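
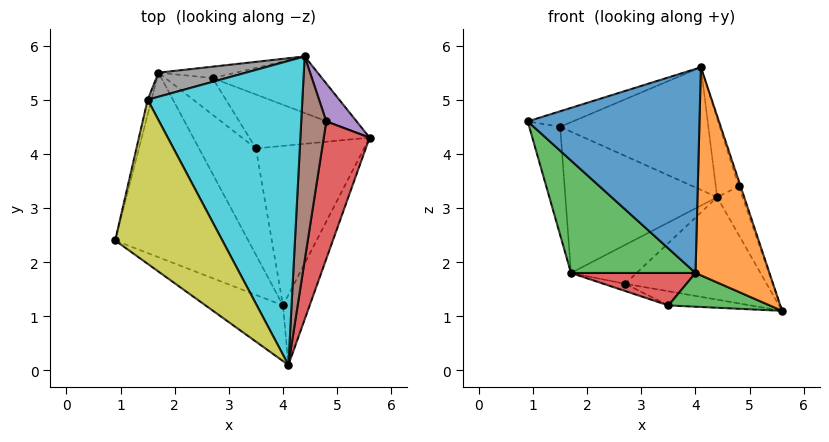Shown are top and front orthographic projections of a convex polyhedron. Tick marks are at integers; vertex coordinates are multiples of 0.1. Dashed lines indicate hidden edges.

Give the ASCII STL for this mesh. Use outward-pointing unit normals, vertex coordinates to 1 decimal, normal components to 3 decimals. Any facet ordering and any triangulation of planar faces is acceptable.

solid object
 facet normal -0.521 -0.823 -0.225
  outer loop
   vertex 4.0 1.2 1.8
   vertex 4.1 0.1 5.6
   vertex 0.9 2.4 4.6
  endloop
 endfacet
 facet normal 0.862 -0.481 -0.162
  outer loop
   vertex 4.0 1.2 1.8
   vertex 5.6 4.3 1.1
   vertex 4.1 0.1 5.6
  endloop
 endfacet
 facet normal -0.697 -0.373 -0.612
  outer loop
   vertex 4.0 1.2 1.8
   vertex 0.9 2.4 4.6
   vertex 1.7 5.5 1.8
  endloop
 endfacet
 facet normal 0.945 0.013 0.327
  outer loop
   vertex 4.8 4.6 3.4
   vertex 4.1 0.1 5.6
   vertex 5.6 4.3 1.1
  endloop
 endfacet
 facet normal 0.900 0.345 0.268
  outer loop
   vertex 4.8 4.6 3.4
   vertex 5.6 4.3 1.1
   vertex 4.4 5.8 3.2
  endloop
 endfacet
 facet normal 0.524 0.307 0.795
  outer loop
   vertex 4.8 4.6 3.4
   vertex 4.4 5.8 3.2
   vertex 4.1 0.1 5.6
  endloop
 endfacet
 facet normal -0.974 0.224 -0.031
  outer loop
   vertex 1.5 5.0 4.5
   vertex 1.7 5.5 1.8
   vertex 0.9 2.4 4.6
  endloop
 endfacet
 facet normal -0.193 0.967 0.165
  outer loop
   vertex 1.5 5.0 4.5
   vertex 4.4 5.8 3.2
   vertex 1.7 5.5 1.8
  endloop
 endfacet
 facet normal -0.236 0.092 0.967
  outer loop
   vertex 1.5 5.0 4.5
   vertex 0.9 2.4 4.6
   vertex 4.1 0.1 5.6
  endloop
 endfacet
 facet normal 0.298 0.357 0.885
  outer loop
   vertex 1.5 5.0 4.5
   vertex 4.1 0.1 5.6
   vertex 4.4 5.8 3.2
  endloop
 endfacet
 facet normal 0.241 0.850 -0.469
  outer loop
   vertex 2.7 5.4 1.6
   vertex 4.4 5.8 3.2
   vertex 5.6 4.3 1.1
  endloop
 endfacet
 facet normal 0.040 0.959 -0.282
  outer loop
   vertex 2.7 5.4 1.6
   vertex 1.7 5.5 1.8
   vertex 4.4 5.8 3.2
  endloop
 endfacet
 facet normal -0.027 -0.207 -0.978
  outer loop
   vertex 3.5 4.1 1.2
   vertex 5.6 4.3 1.1
   vertex 4.0 1.2 1.8
  endloop
 endfacet
 facet normal -0.479 -0.256 -0.839
  outer loop
   vertex 3.5 4.1 1.2
   vertex 4.0 1.2 1.8
   vertex 1.7 5.5 1.8
  endloop
 endfacet
 facet normal -0.070 0.254 -0.965
  outer loop
   vertex 3.5 4.1 1.2
   vertex 2.7 5.4 1.6
   vertex 5.6 4.3 1.1
  endloop
 endfacet
 facet normal -0.174 0.190 -0.966
  outer loop
   vertex 3.5 4.1 1.2
   vertex 1.7 5.5 1.8
   vertex 2.7 5.4 1.6
  endloop
 endfacet
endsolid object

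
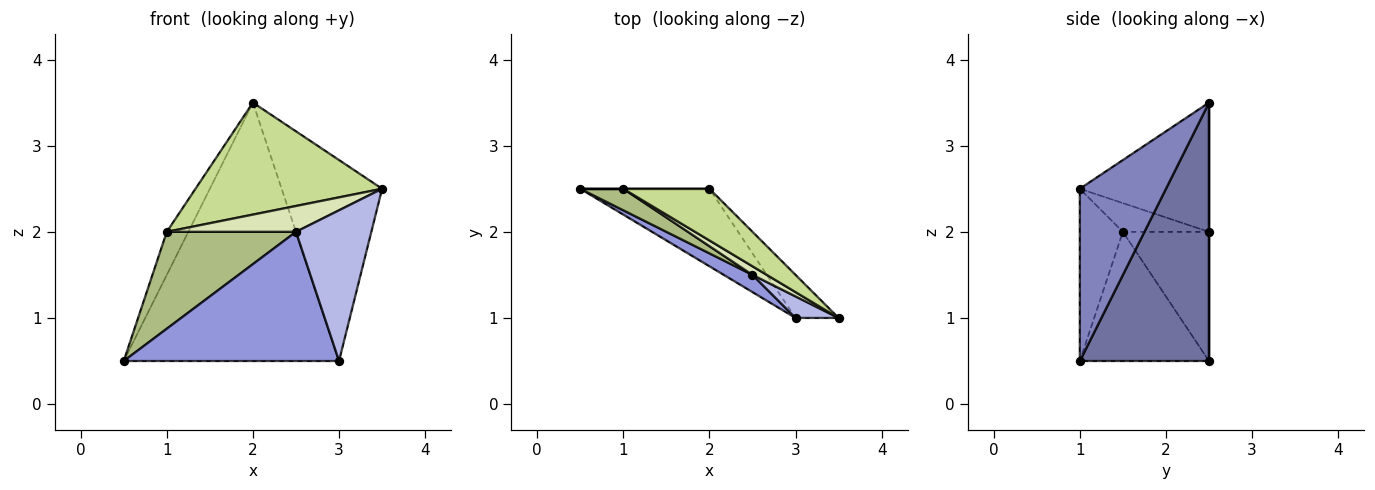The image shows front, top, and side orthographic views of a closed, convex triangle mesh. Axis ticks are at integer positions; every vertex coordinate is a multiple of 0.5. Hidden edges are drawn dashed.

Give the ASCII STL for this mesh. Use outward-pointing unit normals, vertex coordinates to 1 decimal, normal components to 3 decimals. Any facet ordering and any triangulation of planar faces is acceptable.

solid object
 facet normal 0.498 0.830 -0.249
  outer loop
   vertex 3.0 1.0 0.5
   vertex 0.5 2.5 0.5
   vertex 2.0 2.5 3.5
  endloop
 endfacet
 facet normal 0.642 0.749 -0.161
  outer loop
   vertex 3.0 1.0 0.5
   vertex 2.0 2.5 3.5
   vertex 3.5 1.0 2.5
  endloop
 endfacet
 facet normal -0.511 -0.852 0.114
  outer loop
   vertex 3.0 1.0 0.5
   vertex 2.5 1.5 2.0
   vertex 0.5 2.5 0.5
  endloop
 endfacet
 facet normal -0.492 -0.862 0.123
  outer loop
   vertex 3.0 1.0 0.5
   vertex 3.5 1.0 2.5
   vertex 2.5 1.5 2.0
  endloop
 endfacet
 facet normal 0.000 1.000 0.000
  outer loop
   vertex 1.0 2.5 2.0
   vertex 2.0 2.5 3.5
   vertex 0.5 2.5 0.5
  endloop
 endfacet
 facet normal -0.545 -0.818 0.182
  outer loop
   vertex 1.0 2.5 2.0
   vertex 0.5 2.5 0.5
   vertex 2.5 1.5 2.0
  endloop
 endfacet
 facet normal -0.532 -0.769 0.355
  outer loop
   vertex 1.0 2.5 2.0
   vertex 3.5 1.0 2.5
   vertex 2.0 2.5 3.5
  endloop
 endfacet
 facet normal -0.535 -0.802 0.267
  outer loop
   vertex 1.0 2.5 2.0
   vertex 2.5 1.5 2.0
   vertex 3.5 1.0 2.5
  endloop
 endfacet
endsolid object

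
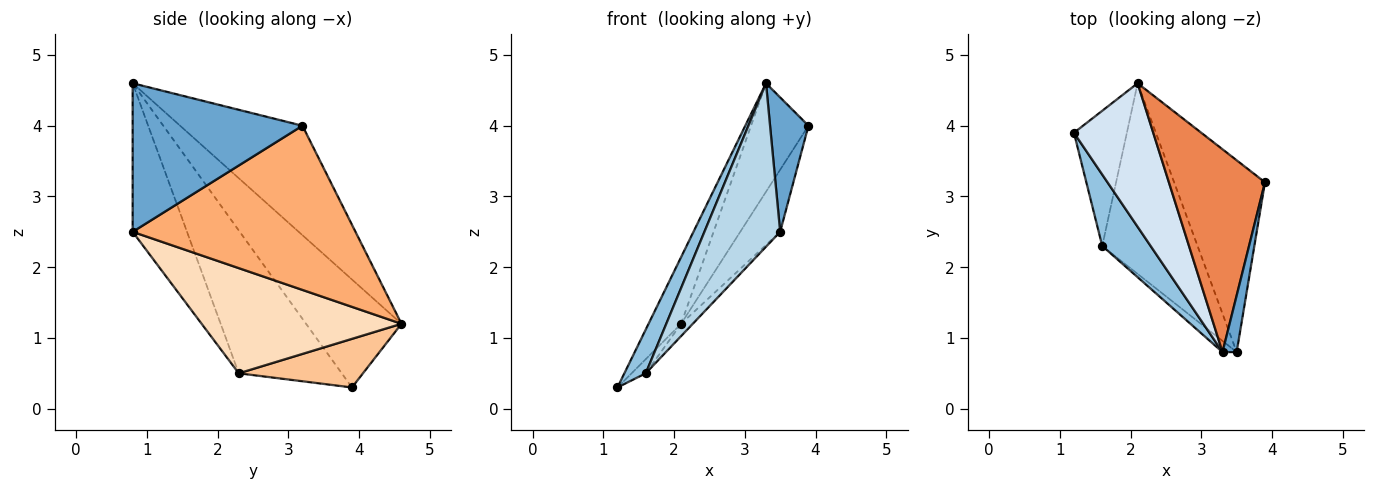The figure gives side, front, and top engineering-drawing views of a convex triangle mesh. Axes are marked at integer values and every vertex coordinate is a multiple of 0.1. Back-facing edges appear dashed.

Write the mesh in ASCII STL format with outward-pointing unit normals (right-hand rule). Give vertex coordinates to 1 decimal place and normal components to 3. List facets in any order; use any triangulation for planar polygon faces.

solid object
 facet normal 0.971 -0.220 0.092
  outer loop
   vertex 3.5 0.8 2.5
   vertex 3.9 3.2 4.0
   vertex 3.3 0.8 4.6
  endloop
 endfacet
 facet normal -0.929 -0.193 0.315
  outer loop
   vertex 1.6 2.3 0.5
   vertex 3.3 0.8 4.6
   vertex 1.2 3.9 0.3
  endloop
 endfacet
 facet normal -0.582 -0.811 -0.055
  outer loop
   vertex 1.6 2.3 0.5
   vertex 3.5 0.8 2.5
   vertex 3.3 0.8 4.6
  endloop
 endfacet
 facet normal -0.777 0.265 0.571
  outer loop
   vertex 2.1 4.6 1.2
   vertex 1.2 3.9 0.3
   vertex 3.3 0.8 4.6
  endloop
 endfacet
 facet normal -0.709 0.333 0.622
  outer loop
   vertex 2.1 4.6 1.2
   vertex 3.3 0.8 4.6
   vertex 3.9 3.2 4.0
  endloop
 endfacet
 facet normal 0.864 0.155 -0.478
  outer loop
   vertex 2.1 4.6 1.2
   vertex 3.9 3.2 4.0
   vertex 3.5 0.8 2.5
  endloop
 endfacet
 facet normal 0.674 0.077 -0.734
  outer loop
   vertex 2.1 4.6 1.2
   vertex 1.6 2.3 0.5
   vertex 1.2 3.9 0.3
  endloop
 endfacet
 facet normal 0.740 0.043 -0.671
  outer loop
   vertex 2.1 4.6 1.2
   vertex 3.5 0.8 2.5
   vertex 1.6 2.3 0.5
  endloop
 endfacet
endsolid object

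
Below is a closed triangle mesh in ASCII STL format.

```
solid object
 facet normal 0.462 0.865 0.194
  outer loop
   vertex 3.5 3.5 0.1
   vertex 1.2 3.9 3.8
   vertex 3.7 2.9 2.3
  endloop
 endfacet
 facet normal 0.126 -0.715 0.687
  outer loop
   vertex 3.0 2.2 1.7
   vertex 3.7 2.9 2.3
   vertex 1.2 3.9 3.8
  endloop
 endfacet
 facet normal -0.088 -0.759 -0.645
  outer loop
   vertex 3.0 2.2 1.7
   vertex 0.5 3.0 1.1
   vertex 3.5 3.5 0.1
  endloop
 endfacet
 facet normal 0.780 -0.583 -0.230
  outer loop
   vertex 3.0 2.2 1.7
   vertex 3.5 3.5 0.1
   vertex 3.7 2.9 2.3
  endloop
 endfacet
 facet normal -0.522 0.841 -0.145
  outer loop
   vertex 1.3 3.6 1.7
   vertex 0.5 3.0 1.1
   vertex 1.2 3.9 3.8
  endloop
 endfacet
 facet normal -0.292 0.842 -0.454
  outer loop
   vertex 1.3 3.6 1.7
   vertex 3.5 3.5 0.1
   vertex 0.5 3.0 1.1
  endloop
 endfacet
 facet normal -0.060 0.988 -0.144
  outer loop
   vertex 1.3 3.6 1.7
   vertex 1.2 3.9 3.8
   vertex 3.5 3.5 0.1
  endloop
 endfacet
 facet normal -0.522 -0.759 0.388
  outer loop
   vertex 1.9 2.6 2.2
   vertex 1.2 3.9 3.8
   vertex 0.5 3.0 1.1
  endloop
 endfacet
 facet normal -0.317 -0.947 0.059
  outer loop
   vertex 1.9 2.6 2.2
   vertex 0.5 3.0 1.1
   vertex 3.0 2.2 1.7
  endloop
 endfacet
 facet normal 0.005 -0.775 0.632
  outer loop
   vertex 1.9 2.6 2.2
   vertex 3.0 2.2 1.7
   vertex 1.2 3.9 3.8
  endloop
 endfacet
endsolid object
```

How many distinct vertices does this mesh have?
7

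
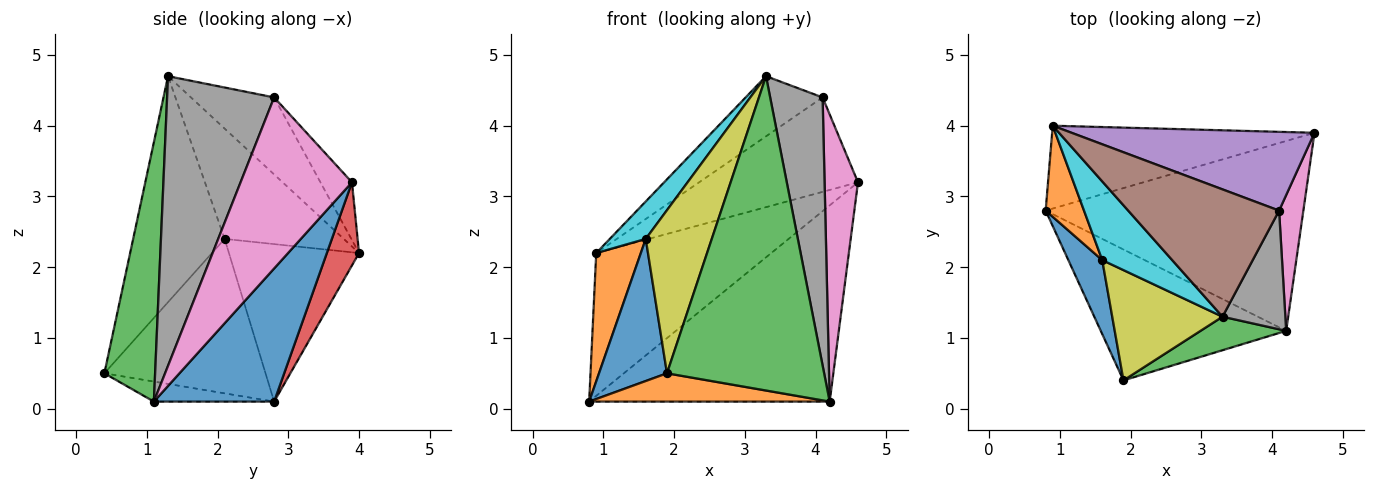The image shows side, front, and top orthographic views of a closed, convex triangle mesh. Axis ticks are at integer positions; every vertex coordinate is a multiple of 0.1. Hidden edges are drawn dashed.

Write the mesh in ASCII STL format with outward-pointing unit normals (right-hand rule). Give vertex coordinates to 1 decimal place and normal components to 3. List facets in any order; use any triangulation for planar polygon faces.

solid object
 facet normal 0.338 0.676 -0.654
  outer loop
   vertex 4.2 1.1 0.1
   vertex 0.8 2.8 0.1
   vertex 4.6 3.9 3.2
  endloop
 endfacet
 facet normal -0.105 -0.210 -0.972
  outer loop
   vertex 4.2 1.1 0.1
   vertex 1.9 0.4 0.5
   vertex 0.8 2.8 0.1
  endloop
 endfacet
 facet normal 0.306 -0.947 0.101
  outer loop
   vertex 4.2 1.1 0.1
   vertex 3.3 1.3 4.7
   vertex 1.9 0.4 0.5
  endloop
 endfacet
 facet normal 0.157 0.854 -0.496
  outer loop
   vertex 0.9 4.0 2.2
   vertex 4.6 3.9 3.2
   vertex 0.8 2.8 0.1
  endloop
 endfacet
 facet normal -0.151 0.759 0.633
  outer loop
   vertex 4.1 2.8 4.4
   vertex 4.6 3.9 3.2
   vertex 0.9 4.0 2.2
  endloop
 endfacet
 facet normal -0.419 0.388 0.821
  outer loop
   vertex 4.1 2.8 4.4
   vertex 0.9 4.0 2.2
   vertex 3.3 1.3 4.7
  endloop
 endfacet
 facet normal 0.949 -0.285 0.135
  outer loop
   vertex 4.1 2.8 4.4
   vertex 4.2 1.1 0.1
   vertex 4.6 3.9 3.2
  endloop
 endfacet
 facet normal 0.881 -0.432 0.191
  outer loop
   vertex 4.1 2.8 4.4
   vertex 3.3 1.3 4.7
   vertex 4.2 1.1 0.1
  endloop
 endfacet
 facet normal -0.754 -0.544 0.368
  outer loop
   vertex 1.6 2.1 2.4
   vertex 1.9 0.4 0.5
   vertex 3.3 1.3 4.7
  endloop
 endfacet
 facet normal -0.818 -0.247 0.519
  outer loop
   vertex 1.6 2.1 2.4
   vertex 3.3 1.3 4.7
   vertex 0.9 4.0 2.2
  endloop
 endfacet
 facet normal -0.903 -0.381 0.198
  outer loop
   vertex 1.6 2.1 2.4
   vertex 0.8 2.8 0.1
   vertex 1.9 0.4 0.5
  endloop
 endfacet
 facet normal -0.922 -0.316 0.224
  outer loop
   vertex 1.6 2.1 2.4
   vertex 0.9 4.0 2.2
   vertex 0.8 2.8 0.1
  endloop
 endfacet
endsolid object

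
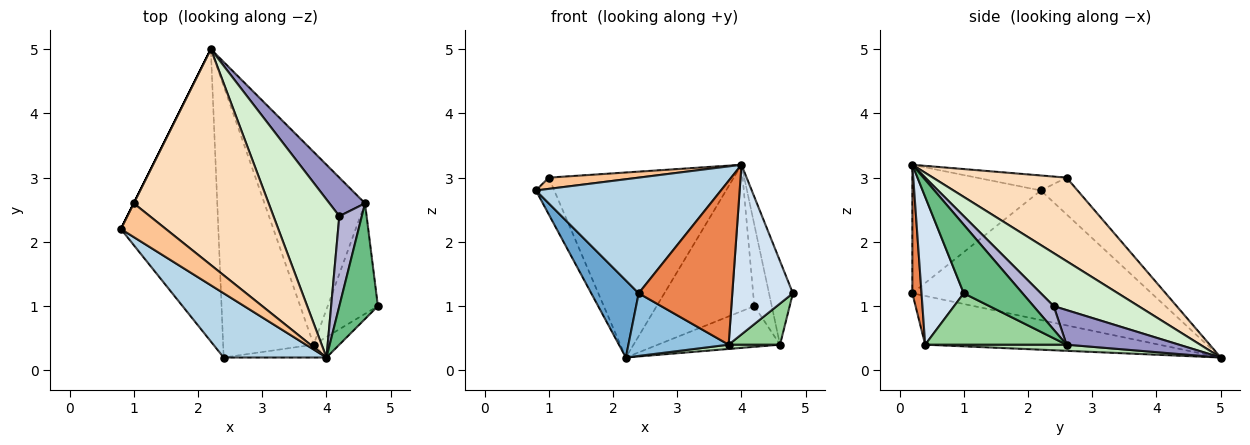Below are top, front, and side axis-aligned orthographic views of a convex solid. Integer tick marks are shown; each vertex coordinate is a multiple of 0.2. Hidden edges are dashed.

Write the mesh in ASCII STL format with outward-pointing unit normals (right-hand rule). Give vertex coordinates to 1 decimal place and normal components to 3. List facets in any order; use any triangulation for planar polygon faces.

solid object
 facet normal -0.789 -0.157 -0.594
  outer loop
   vertex 2.4 0.2 1.2
   vertex 0.8 2.2 2.8
   vertex 2.2 5.0 0.2
  endloop
 endfacet
 facet normal -0.465 -0.199 -0.863
  outer loop
   vertex 3.8 0.4 0.4
   vertex 2.4 0.2 1.2
   vertex 2.2 5.0 0.2
  endloop
 endfacet
 facet normal -0.519 -0.747 0.415
  outer loop
   vertex 4.0 0.2 3.2
   vertex 0.8 2.2 2.8
   vertex 2.4 0.2 1.2
  endloop
 endfacet
 facet normal 0.569 -0.816 -0.099
  outer loop
   vertex 4.0 0.2 3.2
   vertex 3.8 0.4 0.4
   vertex 4.8 1.0 1.2
  endloop
 endfacet
 facet normal 0.097 -0.992 -0.078
  outer loop
   vertex 4.0 0.2 3.2
   vertex 2.4 0.2 1.2
   vertex 3.8 0.4 0.4
  endloop
 endfacet
 facet normal -0.894 0.447 0.000
  outer loop
   vertex 1.0 2.6 3.0
   vertex 2.2 5.0 0.2
   vertex 0.8 2.2 2.8
  endloop
 endfacet
 facet normal -0.302 -0.302 0.905
  outer loop
   vertex 1.0 2.6 3.0
   vertex 0.8 2.2 2.8
   vertex 4.0 0.2 3.2
  endloop
 endfacet
 facet normal 0.425 0.589 0.687
  outer loop
   vertex 1.0 2.6 3.0
   vertex 4.0 0.2 3.2
   vertex 2.2 5.0 0.2
  endloop
 endfacet
 facet normal 0.822 0.334 0.462
  outer loop
   vertex 4.6 2.6 0.4
   vertex 4.0 0.2 3.2
   vertex 4.8 1.0 1.2
  endloop
 endfacet
 facet normal 0.692 -0.252 -0.676
  outer loop
   vertex 4.6 2.6 0.4
   vertex 4.8 1.0 1.2
   vertex 3.8 0.4 0.4
  endloop
 endfacet
 facet normal 0.061 -0.022 -0.998
  outer loop
   vertex 4.6 2.6 0.4
   vertex 3.8 0.4 0.4
   vertex 2.2 5.0 0.2
  endloop
 endfacet
 facet normal 0.508 0.585 0.632
  outer loop
   vertex 4.2 2.4 1.0
   vertex 2.2 5.0 0.2
   vertex 4.0 0.2 3.2
  endloop
 endfacet
 facet normal 0.556 0.603 0.572
  outer loop
   vertex 4.2 2.4 1.0
   vertex 4.6 2.6 0.4
   vertex 2.2 5.0 0.2
  endloop
 endfacet
 facet normal 0.613 0.530 0.586
  outer loop
   vertex 4.2 2.4 1.0
   vertex 4.0 0.2 3.2
   vertex 4.6 2.6 0.4
  endloop
 endfacet
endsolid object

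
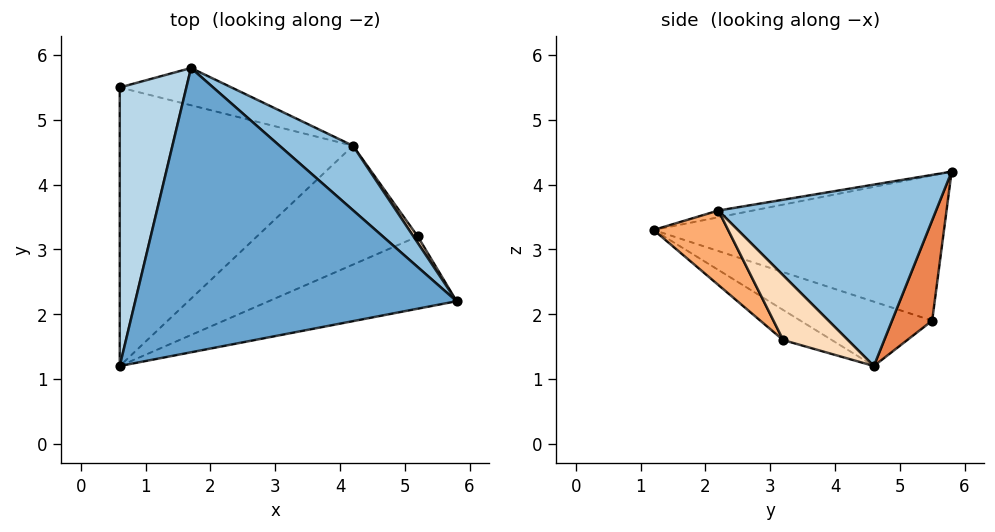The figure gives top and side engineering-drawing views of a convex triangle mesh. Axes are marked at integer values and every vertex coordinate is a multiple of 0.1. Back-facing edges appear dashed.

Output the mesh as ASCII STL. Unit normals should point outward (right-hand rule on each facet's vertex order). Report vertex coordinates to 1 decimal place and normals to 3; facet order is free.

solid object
 facet normal -0.021 -0.187 0.982
  outer loop
   vertex 1.7 5.8 4.2
   vertex 0.6 1.2 3.3
   vertex 5.8 2.2 3.6
  endloop
 endfacet
 facet normal 0.658 0.705 0.266
  outer loop
   vertex 4.2 4.6 1.2
   vertex 1.7 5.8 4.2
   vertex 5.8 2.2 3.6
  endloop
 endfacet
 facet normal -0.901 0.135 0.413
  outer loop
   vertex 0.6 5.5 1.9
   vertex 0.6 1.2 3.3
   vertex 1.7 5.8 4.2
  endloop
 endfacet
 facet normal -0.254 -0.299 -0.920
  outer loop
   vertex 0.6 5.5 1.9
   vertex 4.2 4.6 1.2
   vertex 0.6 1.2 3.3
  endloop
 endfacet
 facet normal 0.196 0.956 -0.219
  outer loop
   vertex 0.6 5.5 1.9
   vertex 1.7 5.8 4.2
   vertex 4.2 4.6 1.2
  endloop
 endfacet
 facet normal 0.192 -0.854 -0.484
  outer loop
   vertex 5.2 3.2 1.6
   vertex 5.8 2.2 3.6
   vertex 0.6 1.2 3.3
  endloop
 endfacet
 facet normal -0.170 -0.381 -0.909
  outer loop
   vertex 5.2 3.2 1.6
   vertex 0.6 1.2 3.3
   vertex 4.2 4.6 1.2
  endloop
 endfacet
 facet normal 0.805 0.591 0.054
  outer loop
   vertex 5.2 3.2 1.6
   vertex 4.2 4.6 1.2
   vertex 5.8 2.2 3.6
  endloop
 endfacet
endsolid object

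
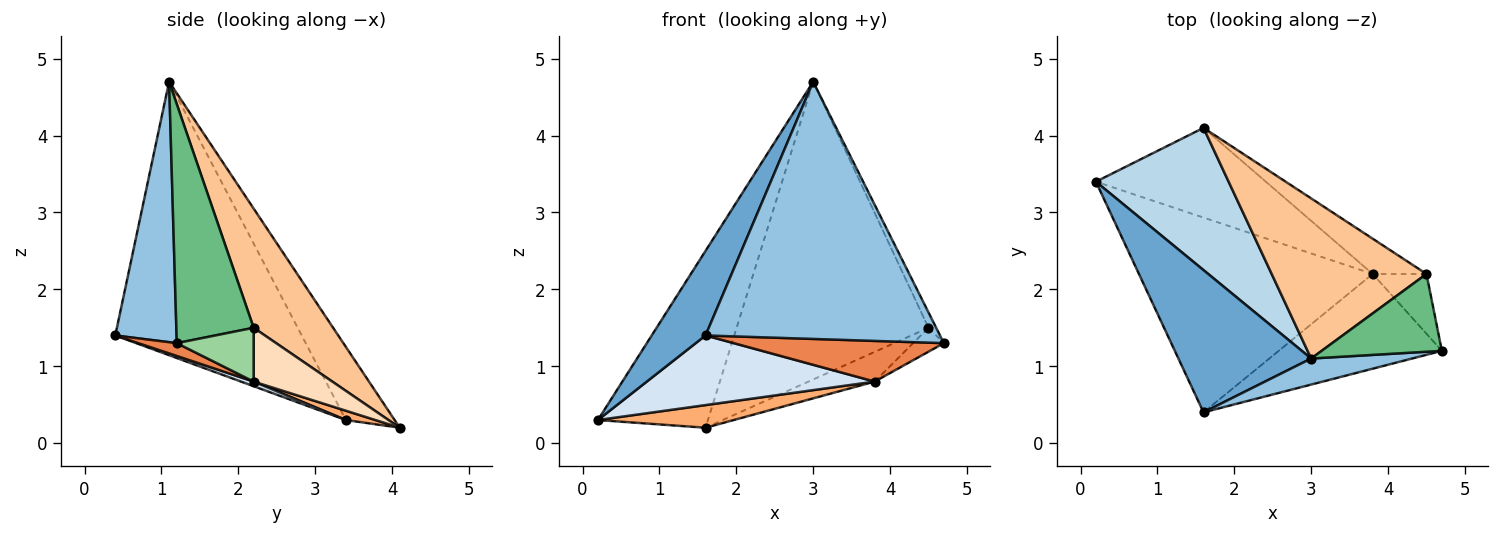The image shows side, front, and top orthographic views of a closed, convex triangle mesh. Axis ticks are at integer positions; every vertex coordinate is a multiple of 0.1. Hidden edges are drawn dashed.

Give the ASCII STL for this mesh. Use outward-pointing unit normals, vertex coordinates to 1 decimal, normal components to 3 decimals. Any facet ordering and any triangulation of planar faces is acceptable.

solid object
 facet normal -0.871 -0.251 0.423
  outer loop
   vertex 3.0 1.1 4.7
   vertex 0.2 3.4 0.3
   vertex 1.6 0.4 1.4
  endloop
 endfacet
 facet normal 0.252 -0.963 0.097
  outer loop
   vertex 3.0 1.1 4.7
   vertex 1.6 0.4 1.4
   vertex 4.7 1.2 1.3
  endloop
 endfacet
 facet normal -0.326 0.737 0.593
  outer loop
   vertex 1.6 4.1 0.2
   vertex 0.2 3.4 0.3
   vertex 3.0 1.1 4.7
  endloop
 endfacet
 facet normal 0.019 -0.337 -0.941
  outer loop
   vertex 3.8 2.2 0.8
   vertex 1.6 0.4 1.4
   vertex 0.2 3.4 0.3
  endloop
 endfacet
 facet normal 0.072 -0.393 -0.917
  outer loop
   vertex 3.8 2.2 0.8
   vertex 4.7 1.2 1.3
   vertex 1.6 0.4 1.4
  endloop
 endfacet
 facet normal 0.053 -0.244 -0.968
  outer loop
   vertex 3.8 2.2 0.8
   vertex 0.2 3.4 0.3
   vertex 1.6 4.1 0.2
  endloop
 endfacet
 facet normal 0.343 0.827 0.445
  outer loop
   vertex 4.5 2.2 1.5
   vertex 1.6 4.1 0.2
   vertex 3.0 1.1 4.7
  endloop
 endfacet
 facet normal 0.608 0.512 -0.608
  outer loop
   vertex 4.5 2.2 1.5
   vertex 3.8 2.2 0.8
   vertex 1.6 4.1 0.2
  endloop
 endfacet
 facet normal 0.890 0.088 0.448
  outer loop
   vertex 4.5 2.2 1.5
   vertex 3.0 1.1 4.7
   vertex 4.7 1.2 1.3
  endloop
 endfacet
 facet normal 0.680 0.272 -0.680
  outer loop
   vertex 4.5 2.2 1.5
   vertex 4.7 1.2 1.3
   vertex 3.8 2.2 0.8
  endloop
 endfacet
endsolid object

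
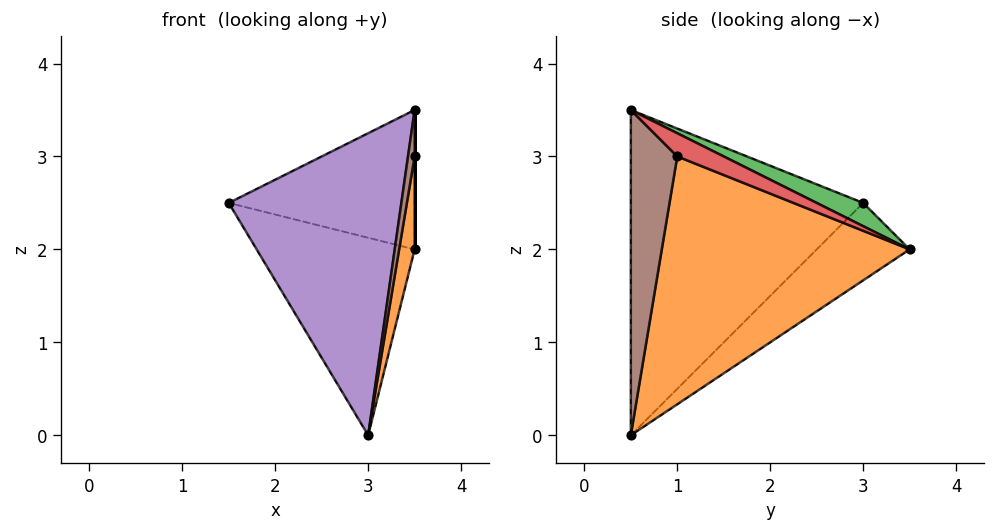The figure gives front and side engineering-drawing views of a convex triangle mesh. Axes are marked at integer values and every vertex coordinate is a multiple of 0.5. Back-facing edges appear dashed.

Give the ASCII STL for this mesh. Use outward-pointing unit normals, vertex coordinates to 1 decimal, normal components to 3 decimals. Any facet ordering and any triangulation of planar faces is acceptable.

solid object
 facet normal -0.330 0.561 -0.759
  outer loop
   vertex 3.0 0.5 0.0
   vertex 1.5 3.0 2.5
   vertex 3.5 3.5 2.0
  endloop
 endfacet
 facet normal 0.986 -0.062 -0.154
  outer loop
   vertex 3.0 0.5 0.0
   vertex 3.5 3.5 2.0
   vertex 3.5 1.0 3.0
  endloop
 endfacet
 facet normal 0.111 0.444 0.889
  outer loop
   vertex 3.5 0.5 3.5
   vertex 3.5 3.5 2.0
   vertex 1.5 3.0 2.5
  endloop
 endfacet
 facet normal 1.000 0.000 0.000
  outer loop
   vertex 3.5 0.5 3.5
   vertex 3.5 1.0 3.0
   vertex 3.5 3.5 2.0
  endloop
 endfacet
 facet normal -0.798 -0.592 0.114
  outer loop
   vertex 3.5 0.5 3.5
   vertex 1.5 3.0 2.5
   vertex 3.0 0.5 0.0
  endloop
 endfacet
 facet normal 0.980 -0.140 -0.140
  outer loop
   vertex 3.5 0.5 3.5
   vertex 3.0 0.5 0.0
   vertex 3.5 1.0 3.0
  endloop
 endfacet
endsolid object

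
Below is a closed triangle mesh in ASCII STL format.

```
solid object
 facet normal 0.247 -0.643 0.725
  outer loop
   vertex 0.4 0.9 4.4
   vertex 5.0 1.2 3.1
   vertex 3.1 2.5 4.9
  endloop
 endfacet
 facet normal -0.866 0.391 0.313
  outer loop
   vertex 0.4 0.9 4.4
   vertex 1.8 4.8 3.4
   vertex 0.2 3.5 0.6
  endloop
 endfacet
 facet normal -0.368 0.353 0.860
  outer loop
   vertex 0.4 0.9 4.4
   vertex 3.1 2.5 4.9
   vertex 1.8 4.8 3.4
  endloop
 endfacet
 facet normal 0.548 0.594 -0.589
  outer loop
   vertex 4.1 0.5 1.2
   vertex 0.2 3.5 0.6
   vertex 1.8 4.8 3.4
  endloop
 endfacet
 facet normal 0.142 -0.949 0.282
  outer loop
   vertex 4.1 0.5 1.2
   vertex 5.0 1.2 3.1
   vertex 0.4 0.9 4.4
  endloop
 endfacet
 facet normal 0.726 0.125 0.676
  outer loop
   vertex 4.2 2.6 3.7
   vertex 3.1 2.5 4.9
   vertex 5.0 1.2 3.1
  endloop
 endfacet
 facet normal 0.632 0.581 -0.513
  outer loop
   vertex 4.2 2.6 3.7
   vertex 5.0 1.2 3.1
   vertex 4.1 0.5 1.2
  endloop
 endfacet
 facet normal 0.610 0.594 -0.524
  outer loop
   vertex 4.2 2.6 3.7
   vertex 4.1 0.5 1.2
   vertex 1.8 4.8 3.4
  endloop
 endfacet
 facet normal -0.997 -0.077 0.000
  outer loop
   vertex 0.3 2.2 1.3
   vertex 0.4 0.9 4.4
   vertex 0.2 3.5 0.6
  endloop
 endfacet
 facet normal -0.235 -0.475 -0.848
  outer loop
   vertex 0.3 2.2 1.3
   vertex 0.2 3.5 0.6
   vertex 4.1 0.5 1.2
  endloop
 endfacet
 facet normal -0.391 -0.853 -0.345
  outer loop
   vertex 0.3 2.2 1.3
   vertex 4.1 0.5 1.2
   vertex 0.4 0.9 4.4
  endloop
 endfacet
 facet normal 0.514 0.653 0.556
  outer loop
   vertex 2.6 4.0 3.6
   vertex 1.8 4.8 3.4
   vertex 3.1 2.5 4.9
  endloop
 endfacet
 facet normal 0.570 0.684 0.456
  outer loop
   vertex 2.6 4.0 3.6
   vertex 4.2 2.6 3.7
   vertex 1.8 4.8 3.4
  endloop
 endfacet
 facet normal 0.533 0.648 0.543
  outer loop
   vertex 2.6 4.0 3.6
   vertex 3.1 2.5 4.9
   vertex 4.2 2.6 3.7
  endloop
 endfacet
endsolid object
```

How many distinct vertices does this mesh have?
9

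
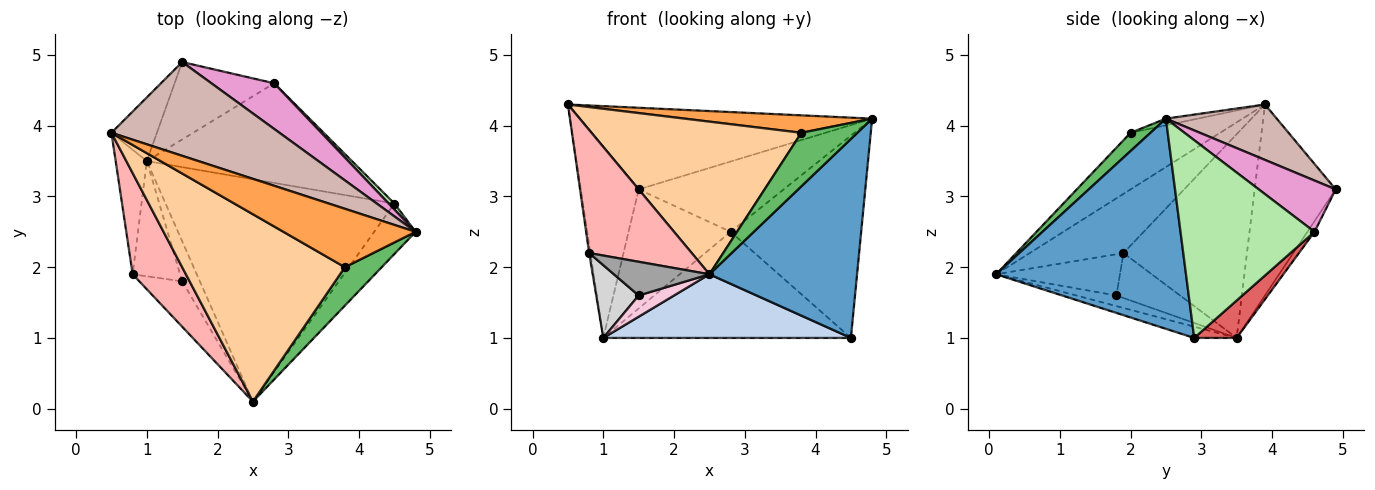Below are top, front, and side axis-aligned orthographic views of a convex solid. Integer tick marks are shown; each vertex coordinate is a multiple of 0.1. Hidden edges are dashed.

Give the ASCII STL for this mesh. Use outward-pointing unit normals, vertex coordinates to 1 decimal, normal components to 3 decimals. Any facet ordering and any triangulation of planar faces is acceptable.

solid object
 facet normal 0.780 -0.607 -0.154
  outer loop
   vertex 4.5 2.9 1.0
   vertex 4.8 2.5 4.1
   vertex 2.5 0.1 1.9
  endloop
 endfacet
 facet normal -0.047 -0.275 -0.960
  outer loop
   vertex 1.0 3.5 1.0
   vertex 4.5 2.9 1.0
   vertex 2.5 0.1 1.9
  endloop
 endfacet
 facet normal -0.049 -0.286 0.957
  outer loop
   vertex 3.8 2.0 3.9
   vertex 4.8 2.5 4.1
   vertex 0.5 3.9 4.3
  endloop
 endfacet
 facet normal -0.260 -0.610 0.749
  outer loop
   vertex 3.8 2.0 3.9
   vertex 0.5 3.9 4.3
   vertex 2.5 0.1 1.9
  endloop
 endfacet
 facet normal 0.278 -0.780 0.560
  outer loop
   vertex 3.8 2.0 3.9
   vertex 2.5 0.1 1.9
   vertex 4.8 2.5 4.1
  endloop
 endfacet
 facet normal 0.716 0.698 0.021
  outer loop
   vertex 2.8 4.6 2.5
   vertex 4.8 2.5 4.1
   vertex 4.5 2.9 1.0
  endloop
 endfacet
 facet normal 0.124 0.723 -0.679
  outer loop
   vertex 2.8 4.6 2.5
   vertex 4.5 2.9 1.0
   vertex 1.0 3.5 1.0
  endloop
 endfacet
 facet normal -0.577 -0.631 0.519
  outer loop
   vertex 0.8 1.9 2.2
   vertex 2.5 0.1 1.9
   vertex 0.5 3.9 4.3
  endloop
 endfacet
 facet normal -0.988 0.010 -0.151
  outer loop
   vertex 0.8 1.9 2.2
   vertex 0.5 3.9 4.3
   vertex 1.0 3.5 1.0
  endloop
 endfacet
 facet normal -0.799 0.571 -0.190
  outer loop
   vertex 1.5 4.9 3.1
   vertex 1.0 3.5 1.0
   vertex 0.5 3.9 4.3
  endloop
 endfacet
 facet normal -0.058 0.837 -0.544
  outer loop
   vertex 1.5 4.9 3.1
   vertex 2.8 4.6 2.5
   vertex 1.0 3.5 1.0
  endloop
 endfacet
 facet normal 0.241 0.637 0.732
  outer loop
   vertex 1.5 4.9 3.1
   vertex 0.5 3.9 4.3
   vertex 4.8 2.5 4.1
  endloop
 endfacet
 facet normal 0.406 0.766 0.498
  outer loop
   vertex 1.5 4.9 3.1
   vertex 4.8 2.5 4.1
   vertex 2.8 4.6 2.5
  endloop
 endfacet
 facet normal -0.468 -0.413 -0.781
  outer loop
   vertex 1.5 1.8 1.6
   vertex 1.0 3.5 1.0
   vertex 2.5 0.1 1.9
  endloop
 endfacet
 facet normal -0.612 -0.472 -0.635
  outer loop
   vertex 1.5 1.8 1.6
   vertex 2.5 0.1 1.9
   vertex 0.8 1.9 2.2
  endloop
 endfacet
 facet normal -0.625 -0.417 -0.660
  outer loop
   vertex 1.5 1.8 1.6
   vertex 0.8 1.9 2.2
   vertex 1.0 3.5 1.0
  endloop
 endfacet
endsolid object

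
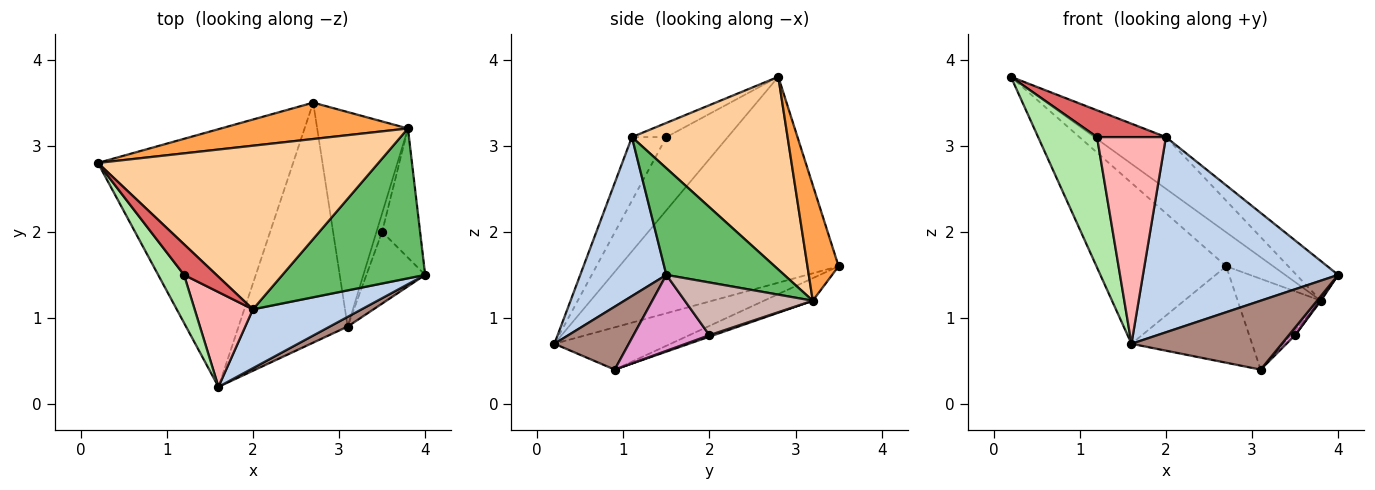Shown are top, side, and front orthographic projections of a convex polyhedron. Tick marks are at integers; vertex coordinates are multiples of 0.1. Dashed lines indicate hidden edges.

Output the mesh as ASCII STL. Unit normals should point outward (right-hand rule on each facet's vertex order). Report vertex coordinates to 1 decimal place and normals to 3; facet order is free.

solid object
 facet normal -0.667 0.395 -0.632
  outer loop
   vertex 2.7 3.5 1.6
   vertex 1.6 0.2 0.7
   vertex 0.2 2.8 3.8
  endloop
 endfacet
 facet normal 0.389 -0.882 0.266
  outer loop
   vertex 2.0 1.1 3.1
   vertex 1.6 0.2 0.7
   vertex 4.0 1.5 1.5
  endloop
 endfacet
 facet normal 0.412 0.622 0.666
  outer loop
   vertex 3.8 3.2 1.2
   vertex 2.7 3.5 1.6
   vertex 0.2 2.8 3.8
  endloop
 endfacet
 facet normal 0.548 0.252 0.798
  outer loop
   vertex 3.8 3.2 1.2
   vertex 0.2 2.8 3.8
   vertex 2.0 1.1 3.1
  endloop
 endfacet
 facet normal 0.586 0.207 0.784
  outer loop
   vertex 3.8 3.2 1.2
   vertex 2.0 1.1 3.1
   vertex 4.0 1.5 1.5
  endloop
 endfacet
 facet normal -0.699 -0.671 0.247
  outer loop
   vertex 1.2 1.5 3.1
   vertex 0.2 2.8 3.8
   vertex 1.6 0.2 0.7
  endloop
 endfacet
 facet normal -0.313 -0.625 0.715
  outer loop
   vertex 1.2 1.5 3.1
   vertex 2.0 1.1 3.1
   vertex 0.2 2.8 3.8
  endloop
 endfacet
 facet normal -0.414 -0.828 0.379
  outer loop
   vertex 1.2 1.5 3.1
   vertex 1.6 0.2 0.7
   vertex 2.0 1.1 3.1
  endloop
 endfacet
 facet normal -0.338 0.351 -0.873
  outer loop
   vertex 3.1 0.9 0.4
   vertex 1.6 0.2 0.7
   vertex 2.7 3.5 1.6
  endloop
 endfacet
 facet normal -0.223 0.380 -0.898
  outer loop
   vertex 3.1 0.9 0.4
   vertex 2.7 3.5 1.6
   vertex 3.8 3.2 1.2
  endloop
 endfacet
 facet normal 0.440 -0.889 0.125
  outer loop
   vertex 3.1 0.9 0.4
   vertex 4.0 1.5 1.5
   vertex 1.6 0.2 0.7
  endloop
 endfacet
 facet normal 0.811 -0.008 -0.585
  outer loop
   vertex 3.5 2.0 0.8
   vertex 3.8 3.2 1.2
   vertex 4.0 1.5 1.5
  endloop
 endfacet
 facet normal 0.789 -0.065 -0.610
  outer loop
   vertex 3.5 2.0 0.8
   vertex 4.0 1.5 1.5
   vertex 3.1 0.9 0.4
  endloop
 endfacet
 facet normal 0.250 0.250 -0.936
  outer loop
   vertex 3.5 2.0 0.8
   vertex 3.1 0.9 0.4
   vertex 3.8 3.2 1.2
  endloop
 endfacet
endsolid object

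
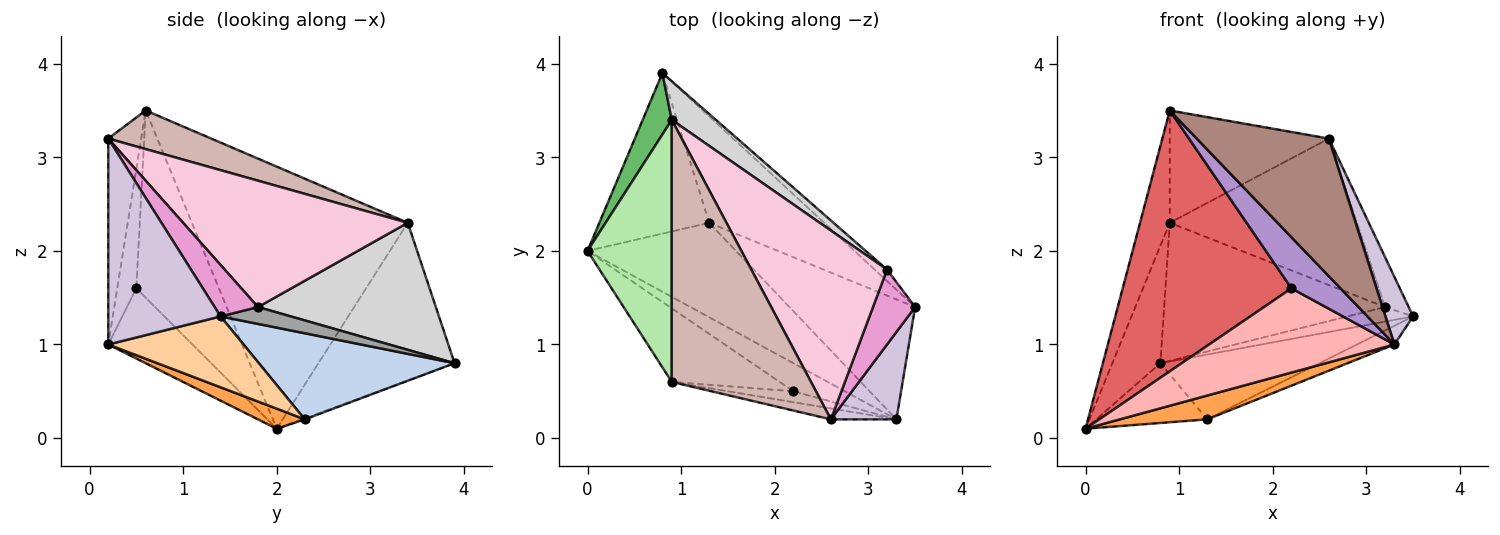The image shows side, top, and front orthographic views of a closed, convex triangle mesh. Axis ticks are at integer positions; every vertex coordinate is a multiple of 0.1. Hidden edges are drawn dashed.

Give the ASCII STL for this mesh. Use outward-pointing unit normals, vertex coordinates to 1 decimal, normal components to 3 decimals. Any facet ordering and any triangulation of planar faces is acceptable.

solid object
 facet normal -0.008 0.349 -0.937
  outer loop
   vertex 1.3 2.3 0.2
   vertex 0.0 2.0 0.1
   vertex 0.8 3.9 0.8
  endloop
 endfacet
 facet normal 0.539 0.438 -0.719
  outer loop
   vertex 1.3 2.3 0.2
   vertex 0.8 3.9 0.8
   vertex 3.5 1.4 1.3
  endloop
 endfacet
 facet normal 0.130 -0.243 -0.961
  outer loop
   vertex 1.3 2.3 0.2
   vertex 3.3 0.2 1.0
   vertex 0.0 2.0 0.1
  endloop
 endfacet
 facet normal 0.487 0.135 -0.863
  outer loop
   vertex 1.3 2.3 0.2
   vertex 3.5 1.4 1.3
   vertex 3.3 0.2 1.0
  endloop
 endfacet
 facet normal -0.929 0.328 0.171
  outer loop
   vertex 0.9 3.4 2.3
   vertex 0.8 3.9 0.8
   vertex 0.0 2.0 0.1
  endloop
 endfacet
 facet normal -0.944 0.130 0.303
  outer loop
   vertex 0.9 3.4 2.3
   vertex 0.0 2.0 0.1
   vertex 0.9 0.6 3.5
  endloop
 endfacet
 facet normal -0.426 -0.871 -0.246
  outer loop
   vertex 2.2 0.5 1.6
   vertex 0.9 0.6 3.5
   vertex 0.0 2.0 0.1
  endloop
 endfacet
 facet normal -0.396 -0.871 -0.290
  outer loop
   vertex 2.2 0.5 1.6
   vertex 0.0 2.0 0.1
   vertex 3.3 0.2 1.0
  endloop
 endfacet
 facet normal -0.356 -0.914 -0.195
  outer loop
   vertex 2.2 0.5 1.6
   vertex 3.3 0.2 1.0
   vertex 0.9 0.6 3.5
  endloop
 endfacet
 facet normal 0.928 -0.228 0.295
  outer loop
   vertex 2.6 0.2 3.2
   vertex 3.3 0.2 1.0
   vertex 3.5 1.4 1.3
  endloop
 endfacet
 facet normal -0.241 -0.967 -0.077
  outer loop
   vertex 2.6 0.2 3.2
   vertex 0.9 0.6 3.5
   vertex 3.3 0.2 1.0
  endloop
 endfacet
 facet normal 0.247 0.382 0.891
  outer loop
   vertex 2.6 0.2 3.2
   vertex 0.9 3.4 2.3
   vertex 0.9 0.6 3.5
  endloop
 endfacet
 facet normal 0.713 0.389 0.583
  outer loop
   vertex 3.2 1.8 1.4
   vertex 2.6 0.2 3.2
   vertex 3.5 1.4 1.3
  endloop
 endfacet
 facet normal 0.593 0.494 0.636
  outer loop
   vertex 3.2 1.8 1.4
   vertex 0.9 3.4 2.3
   vertex 2.6 0.2 3.2
  endloop
 endfacet
 facet normal 0.644 0.601 -0.472
  outer loop
   vertex 3.2 1.8 1.4
   vertex 3.5 1.4 1.3
   vertex 0.8 3.9 0.8
  endloop
 endfacet
 facet normal 0.613 0.761 0.213
  outer loop
   vertex 3.2 1.8 1.4
   vertex 0.8 3.9 0.8
   vertex 0.9 3.4 2.3
  endloop
 endfacet
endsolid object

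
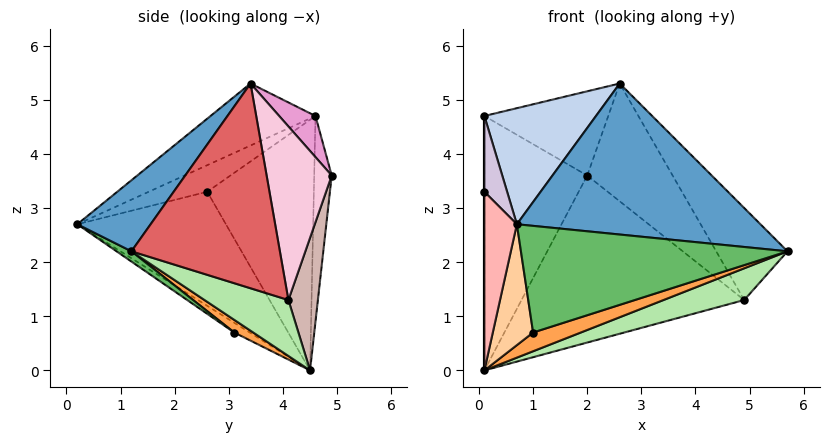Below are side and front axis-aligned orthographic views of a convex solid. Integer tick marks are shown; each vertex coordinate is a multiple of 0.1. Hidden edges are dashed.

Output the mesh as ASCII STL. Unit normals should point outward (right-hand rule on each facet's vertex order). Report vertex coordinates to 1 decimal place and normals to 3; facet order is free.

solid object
 facet normal 0.207 -0.688 0.695
  outer loop
   vertex 2.6 3.4 5.3
   vertex 0.7 0.2 2.7
   vertex 5.7 1.2 2.2
  endloop
 endfacet
 facet normal -0.399 -0.424 0.813
  outer loop
   vertex 0.1 4.6 4.7
   vertex 0.7 0.2 2.7
   vertex 2.6 3.4 5.3
  endloop
 endfacet
 facet normal 0.145 -0.366 -0.919
  outer loop
   vertex 1.0 3.1 0.7
   vertex 0.1 4.5 0.0
   vertex 5.7 1.2 2.2
  endloop
 endfacet
 facet normal -0.207 -0.541 -0.815
  outer loop
   vertex 1.0 3.1 0.7
   vertex 0.7 0.2 2.7
   vertex 0.1 4.5 0.0
  endloop
 endfacet
 facet normal 0.032 -0.570 -0.821
  outer loop
   vertex 1.0 3.1 0.7
   vertex 5.7 1.2 2.2
   vertex 0.7 0.2 2.7
  endloop
 endfacet
 facet normal 0.237 -0.228 -0.944
  outer loop
   vertex 4.9 4.1 1.3
   vertex 5.7 1.2 2.2
   vertex 0.1 4.5 0.0
  endloop
 endfacet
 facet normal 0.775 0.372 0.511
  outer loop
   vertex 4.9 4.1 1.3
   vertex 2.6 3.4 5.3
   vertex 5.7 1.2 2.2
  endloop
 endfacet
 facet normal -0.970 -0.212 -0.122
  outer loop
   vertex 0.1 2.6 3.3
   vertex 0.1 4.5 0.0
   vertex 0.7 0.2 2.7
  endloop
 endfacet
 facet normal -1.000 0.000 0.000
  outer loop
   vertex 0.1 2.6 3.3
   vertex 0.1 4.6 4.7
   vertex 0.1 4.5 0.0
  endloop
 endfacet
 facet normal -0.828 -0.322 0.460
  outer loop
   vertex 0.1 2.6 3.3
   vertex 0.7 0.2 2.7
   vertex 0.1 4.6 4.7
  endloop
 endfacet
 facet normal -0.168 0.986 -0.021
  outer loop
   vertex 2.0 4.9 3.6
   vertex 0.1 4.5 0.0
   vertex 0.1 4.6 4.7
  endloop
 endfacet
 facet normal 0.129 0.976 -0.177
  outer loop
   vertex 2.0 4.9 3.6
   vertex 4.9 4.1 1.3
   vertex 0.1 4.5 0.0
  endloop
 endfacet
 facet normal 0.225 0.769 0.599
  outer loop
   vertex 2.0 4.9 3.6
   vertex 0.1 4.6 4.7
   vertex 2.6 3.4 5.3
  endloop
 endfacet
 facet normal 0.545 0.715 0.438
  outer loop
   vertex 2.0 4.9 3.6
   vertex 2.6 3.4 5.3
   vertex 4.9 4.1 1.3
  endloop
 endfacet
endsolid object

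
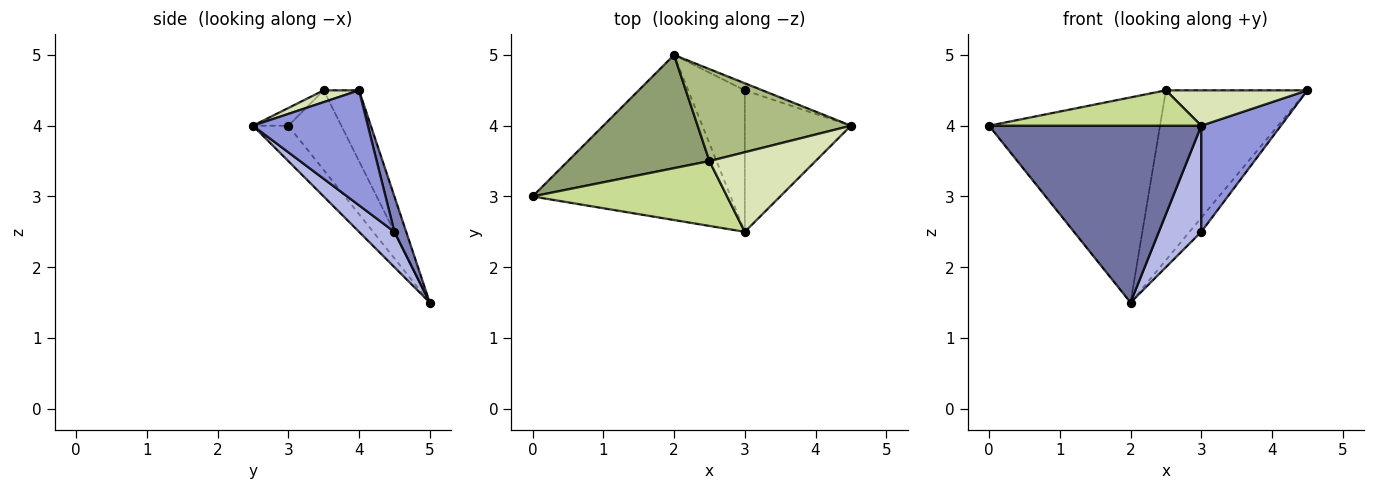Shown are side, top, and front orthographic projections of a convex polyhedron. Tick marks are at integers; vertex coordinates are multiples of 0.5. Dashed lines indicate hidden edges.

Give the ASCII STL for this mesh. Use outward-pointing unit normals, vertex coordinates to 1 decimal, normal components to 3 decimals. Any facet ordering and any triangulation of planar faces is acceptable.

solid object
 facet normal -0.121 -0.726 -0.677
  outer loop
   vertex 3.0 2.5 4.0
   vertex 0.0 3.0 4.0
   vertex 2.0 5.0 1.5
  endloop
 endfacet
 facet normal 0.667 0.667 -0.333
  outer loop
   vertex 3.0 4.5 2.5
   vertex 2.0 5.0 1.5
   vertex 4.5 4.0 4.5
  endloop
 endfacet
 facet normal 0.655 -0.453 -0.605
  outer loop
   vertex 3.0 4.5 2.5
   vertex 4.5 4.0 4.5
   vertex 3.0 2.5 4.0
  endloop
 endfacet
 facet normal 0.447 -0.537 -0.716
  outer loop
   vertex 3.0 4.5 2.5
   vertex 3.0 2.5 4.0
   vertex 2.0 5.0 1.5
  endloop
 endfacet
 facet normal -0.262 0.845 0.466
  outer loop
   vertex 2.5 3.5 4.5
   vertex 2.0 5.0 1.5
   vertex 0.0 3.0 4.0
  endloop
 endfacet
 facet normal -0.215 0.859 0.465
  outer loop
   vertex 2.5 3.5 4.5
   vertex 4.5 4.0 4.5
   vertex 2.0 5.0 1.5
  endloop
 endfacet
 facet normal -0.080 -0.477 0.875
  outer loop
   vertex 2.5 3.5 4.5
   vertex 0.0 3.0 4.0
   vertex 3.0 2.5 4.0
  endloop
 endfacet
 facet normal 0.101 -0.404 0.909
  outer loop
   vertex 2.5 3.5 4.5
   vertex 3.0 2.5 4.0
   vertex 4.5 4.0 4.5
  endloop
 endfacet
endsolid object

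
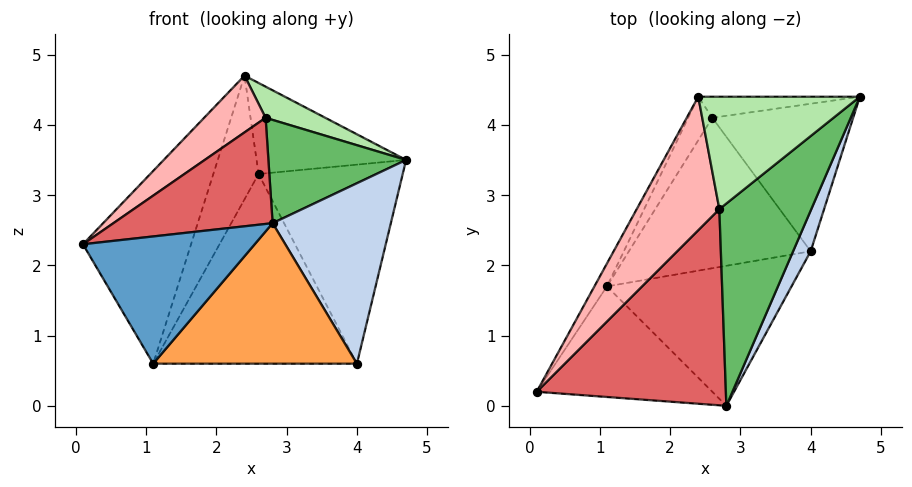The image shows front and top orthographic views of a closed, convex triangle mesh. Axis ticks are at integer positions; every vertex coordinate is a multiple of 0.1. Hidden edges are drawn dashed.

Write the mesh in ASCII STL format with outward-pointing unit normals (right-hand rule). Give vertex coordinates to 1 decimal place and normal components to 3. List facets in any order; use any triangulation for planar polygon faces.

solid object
 facet normal 0.017 -0.755 -0.656
  outer loop
   vertex 1.1 1.7 0.6
   vertex 2.8 0.0 2.6
   vertex 0.1 0.2 2.3
  endloop
 endfacet
 facet normal 0.907 -0.411 0.093
  outer loop
   vertex 4.0 2.2 0.6
   vertex 4.7 4.4 3.5
   vertex 2.8 0.0 2.6
  endloop
 endfacet
 facet normal 0.121 -0.703 -0.701
  outer loop
   vertex 4.0 2.2 0.6
   vertex 2.8 0.0 2.6
   vertex 1.1 1.7 0.6
  endloop
 endfacet
 facet normal -0.861 0.506 -0.060
  outer loop
   vertex 2.4 4.4 4.7
   vertex 1.1 1.7 0.6
   vertex 0.1 0.2 2.3
  endloop
 endfacet
 facet normal 0.534 -0.384 0.753
  outer loop
   vertex 2.7 2.8 4.1
   vertex 2.8 0.0 2.6
   vertex 4.7 4.4 3.5
  endloop
 endfacet
 facet normal 0.449 -0.239 0.861
  outer loop
   vertex 2.7 2.8 4.1
   vertex 4.7 4.4 3.5
   vertex 2.4 4.4 4.7
  endloop
 endfacet
 facet normal -0.132 -0.472 0.872
  outer loop
   vertex 2.7 2.8 4.1
   vertex 0.1 0.2 2.3
   vertex 2.8 0.0 2.6
  endloop
 endfacet
 facet normal -0.239 -0.380 0.894
  outer loop
   vertex 2.7 2.8 4.1
   vertex 2.4 4.4 4.7
   vertex 0.1 0.2 2.3
  endloop
 endfacet
 facet normal -0.117 0.968 -0.224
  outer loop
   vertex 2.6 4.1 3.3
   vertex 2.4 4.4 4.7
   vertex 4.7 4.4 3.5
  endloop
 endfacet
 facet normal -0.673 0.697 -0.246
  outer loop
   vertex 2.6 4.1 3.3
   vertex 1.1 1.7 0.6
   vertex 2.4 4.4 4.7
  endloop
 endfacet
 facet normal -0.058 0.802 -0.594
  outer loop
   vertex 2.6 4.1 3.3
   vertex 4.7 4.4 3.5
   vertex 4.0 2.2 0.6
  endloop
 endfacet
 facet normal -0.134 0.776 -0.616
  outer loop
   vertex 2.6 4.1 3.3
   vertex 4.0 2.2 0.6
   vertex 1.1 1.7 0.6
  endloop
 endfacet
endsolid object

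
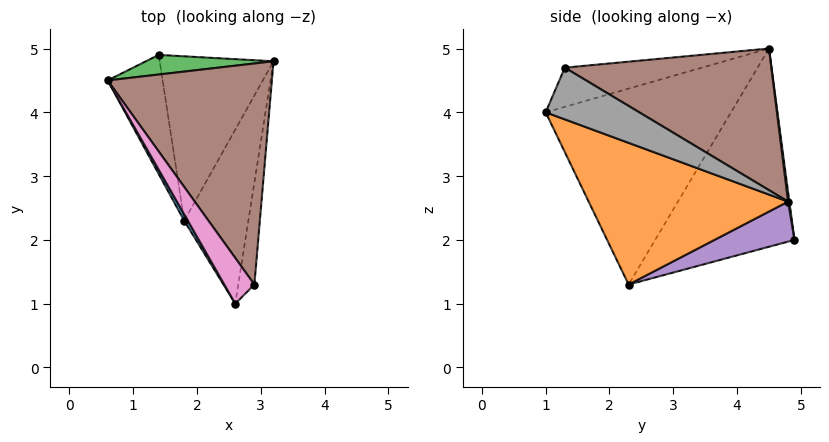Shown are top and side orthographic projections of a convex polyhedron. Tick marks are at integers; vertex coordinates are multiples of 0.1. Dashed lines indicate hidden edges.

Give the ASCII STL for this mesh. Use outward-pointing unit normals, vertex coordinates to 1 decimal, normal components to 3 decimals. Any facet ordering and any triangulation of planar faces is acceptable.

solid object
 facet normal -0.866 -0.500 0.016
  outer loop
   vertex 1.8 2.3 1.3
   vertex 2.6 1.0 4.0
   vertex 0.6 4.5 5.0
  endloop
 endfacet
 facet normal 0.874 -0.284 -0.395
  outer loop
   vertex 1.8 2.3 1.3
   vertex 3.2 4.8 2.6
   vertex 2.6 1.0 4.0
  endloop
 endfacet
 facet normal 0.010 0.991 0.135
  outer loop
   vertex 1.4 4.9 2.0
   vertex 0.6 4.5 5.0
   vertex 3.2 4.8 2.6
  endloop
 endfacet
 facet normal -0.961 -0.076 -0.266
  outer loop
   vertex 1.4 4.9 2.0
   vertex 1.8 2.3 1.3
   vertex 0.6 4.5 5.0
  endloop
 endfacet
 facet normal 0.317 0.292 -0.902
  outer loop
   vertex 1.4 4.9 2.0
   vertex 3.2 4.8 2.6
   vertex 1.8 2.3 1.3
  endloop
 endfacet
 facet normal 0.607 0.370 0.704
  outer loop
   vertex 2.9 1.3 4.7
   vertex 3.2 4.8 2.6
   vertex 0.6 4.5 5.0
  endloop
 endfacet
 facet normal -0.672 -0.531 0.516
  outer loop
   vertex 2.9 1.3 4.7
   vertex 0.6 4.5 5.0
   vertex 2.6 1.0 4.0
  endloop
 endfacet
 facet normal 0.924 -0.252 -0.288
  outer loop
   vertex 2.9 1.3 4.7
   vertex 2.6 1.0 4.0
   vertex 3.2 4.8 2.6
  endloop
 endfacet
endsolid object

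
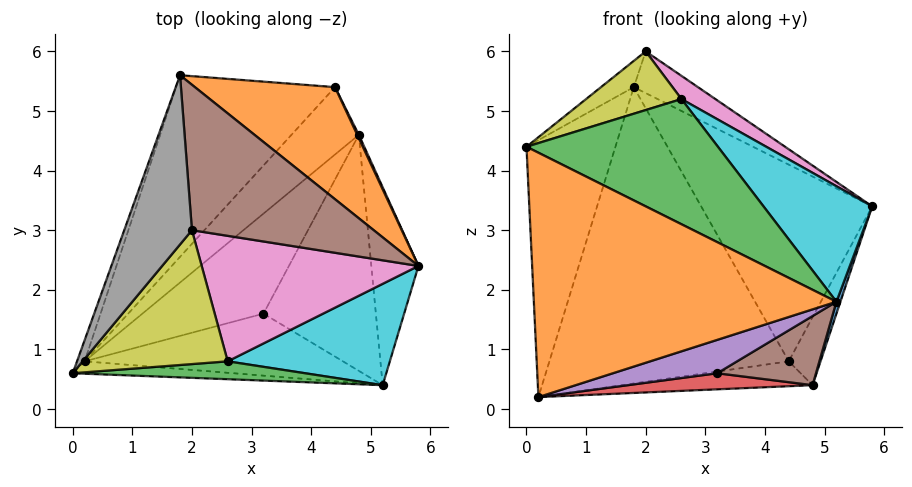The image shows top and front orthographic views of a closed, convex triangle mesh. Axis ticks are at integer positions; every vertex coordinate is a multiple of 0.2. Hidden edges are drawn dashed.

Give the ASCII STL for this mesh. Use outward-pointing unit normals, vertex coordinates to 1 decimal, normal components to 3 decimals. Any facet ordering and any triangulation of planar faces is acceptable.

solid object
 facet normal -0.939 0.344 -0.028
  outer loop
   vertex 0.2 0.8 0.2
   vertex 0.0 0.6 4.4
   vertex 1.8 5.6 5.4
  endloop
 endfacet
 facet normal 0.686 0.632 0.360
  outer loop
   vertex 4.4 5.4 0.8
   vertex 1.8 5.6 5.4
   vertex 5.8 2.4 3.4
  endloop
 endfacet
 facet normal -0.652 0.647 -0.396
  outer loop
   vertex 4.4 5.4 0.8
   vertex 0.2 0.8 0.2
   vertex 1.8 5.6 5.4
  endloop
 endfacet
 facet normal 0.899 0.438 0.022
  outer loop
   vertex 4.8 4.6 0.4
   vertex 4.4 5.4 0.8
   vertex 5.8 2.4 3.4
  endloop
 endfacet
 facet normal -0.238 0.336 -0.911
  outer loop
   vertex 4.8 4.6 0.4
   vertex 0.2 0.8 0.2
   vertex 4.4 5.4 0.8
  endloop
 endfacet
 facet normal 0.574 0.226 0.787
  outer loop
   vertex 2.0 3.0 6.0
   vertex 5.8 2.4 3.4
   vertex 1.8 5.6 5.4
  endloop
 endfacet
 facet normal 0.541 -0.153 0.827
  outer loop
   vertex 2.0 3.0 6.0
   vertex 2.6 0.8 5.2
   vertex 5.8 2.4 3.4
  endloop
 endfacet
 facet normal -0.698 0.110 0.708
  outer loop
   vertex 2.0 3.0 6.0
   vertex 1.8 5.6 5.4
   vertex 0.0 0.6 4.4
  endloop
 endfacet
 facet normal -0.243 -0.389 0.888
  outer loop
   vertex 2.0 3.0 6.0
   vertex 0.0 0.6 4.4
   vertex 2.6 0.8 5.2
  endloop
 endfacet
 facet normal 0.598 -0.602 0.528
  outer loop
   vertex 5.2 0.4 1.8
   vertex 5.8 2.4 3.4
   vertex 2.6 0.8 5.2
  endloop
 endfacet
 facet normal 0.944 -0.020 -0.329
  outer loop
   vertex 5.2 0.4 1.8
   vertex 4.8 4.6 0.4
   vertex 5.8 2.4 3.4
  endloop
 endfacet
 facet normal -0.064 -0.997 -0.050
  outer loop
   vertex 5.2 0.4 1.8
   vertex 0.0 0.6 4.4
   vertex 0.2 0.8 0.2
  endloop
 endfacet
 facet normal 0.033 -0.989 0.141
  outer loop
   vertex 5.2 0.4 1.8
   vertex 2.6 0.8 5.2
   vertex 0.0 0.6 4.4
  endloop
 endfacet
 facet normal 0.171 -0.156 -0.973
  outer loop
   vertex 3.2 1.6 0.6
   vertex 0.2 0.8 0.2
   vertex 4.8 4.6 0.4
  endloop
 endfacet
 facet normal 0.237 -0.461 -0.855
  outer loop
   vertex 3.2 1.6 0.6
   vertex 5.2 0.4 1.8
   vertex 0.2 0.8 0.2
  endloop
 endfacet
 facet normal 0.377 -0.260 -0.889
  outer loop
   vertex 3.2 1.6 0.6
   vertex 4.8 4.6 0.4
   vertex 5.2 0.4 1.8
  endloop
 endfacet
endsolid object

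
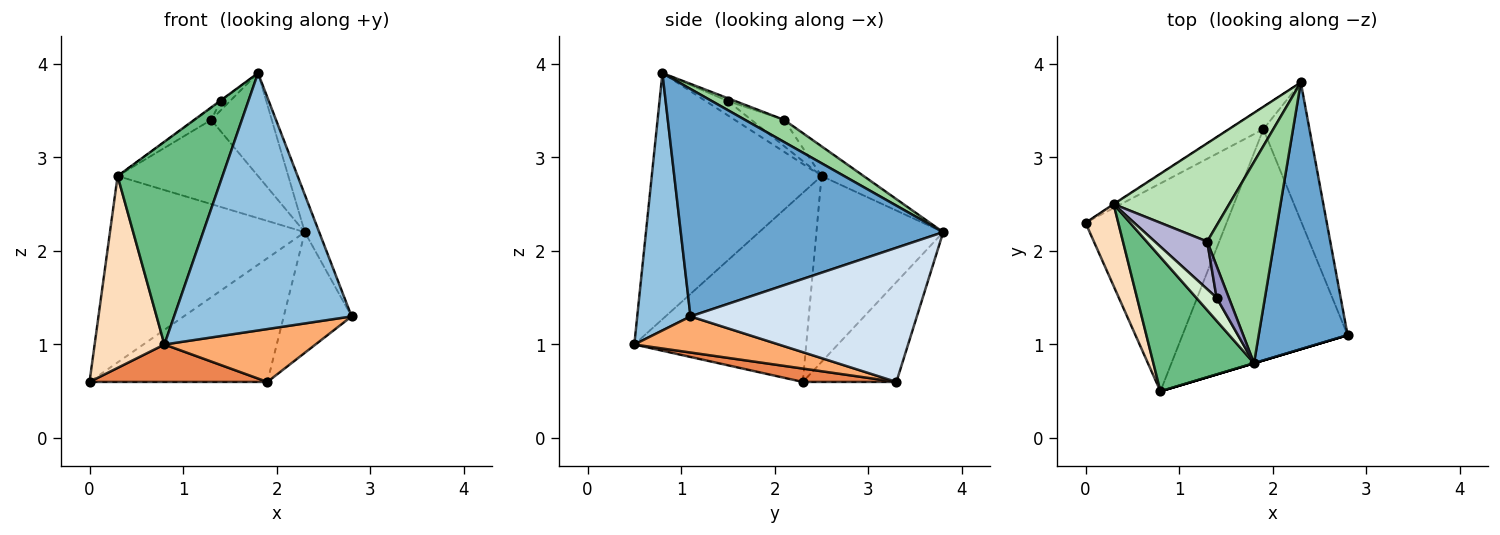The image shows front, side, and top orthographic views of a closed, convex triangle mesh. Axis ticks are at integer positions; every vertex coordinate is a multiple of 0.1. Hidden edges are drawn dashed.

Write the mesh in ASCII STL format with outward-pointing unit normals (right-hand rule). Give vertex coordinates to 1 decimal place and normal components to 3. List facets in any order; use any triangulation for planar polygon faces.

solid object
 facet normal 0.930 0.051 0.364
  outer loop
   vertex 1.8 0.8 3.9
   vertex 2.8 1.1 1.3
   vertex 2.3 3.8 2.2
  endloop
 endfacet
 facet normal 0.287 -0.958 0.000
  outer loop
   vertex 0.8 0.5 1.0
   vertex 2.8 1.1 1.3
   vertex 1.8 0.8 3.9
  endloop
 endfacet
 facet normal -0.460 0.874 -0.158
  outer loop
   vertex 1.9 3.3 0.6
   vertex 0.0 2.3 0.6
   vertex 2.3 3.8 2.2
  endloop
 endfacet
 facet normal 0.910 0.273 -0.313
  outer loop
   vertex 1.9 3.3 0.6
   vertex 2.3 3.8 2.2
   vertex 2.8 1.1 1.3
  endloop
 endfacet
 facet normal 0.093 -0.176 -0.980
  outer loop
   vertex 1.9 3.3 0.6
   vertex 0.8 0.5 1.0
   vertex 0.0 2.3 0.6
  endloop
 endfacet
 facet normal 0.208 -0.218 -0.953
  outer loop
   vertex 1.9 3.3 0.6
   vertex 2.8 1.1 1.3
   vertex 0.8 0.5 1.0
  endloop
 endfacet
 facet normal -0.545 0.838 -0.002
  outer loop
   vertex 0.3 2.5 2.8
   vertex 2.3 3.8 2.2
   vertex 0.0 2.3 0.6
  endloop
 endfacet
 facet normal -0.915 -0.371 0.159
  outer loop
   vertex 0.3 2.5 2.8
   vertex 0.0 2.3 0.6
   vertex 0.8 0.5 1.0
  endloop
 endfacet
 facet normal -0.804 -0.496 0.328
  outer loop
   vertex 0.3 2.5 2.8
   vertex 0.8 0.5 1.0
   vertex 1.8 0.8 3.9
  endloop
 endfacet
 facet normal 0.282 0.437 0.854
  outer loop
   vertex 1.3 2.1 3.4
   vertex 1.8 0.8 3.9
   vertex 2.3 3.8 2.2
  endloop
 endfacet
 facet normal -0.192 0.639 0.745
  outer loop
   vertex 1.3 2.1 3.4
   vertex 2.3 3.8 2.2
   vertex 0.3 2.5 2.8
  endloop
 endfacet
 facet normal -0.575 0.022 0.818
  outer loop
   vertex 1.4 1.5 3.6
   vertex 0.3 2.5 2.8
   vertex 1.8 0.8 3.9
  endloop
 endfacet
 facet normal -0.220 0.275 0.936
  outer loop
   vertex 1.4 1.5 3.6
   vertex 1.8 0.8 3.9
   vertex 1.3 2.1 3.4
  endloop
 endfacet
 facet normal -0.436 0.218 0.873
  outer loop
   vertex 1.4 1.5 3.6
   vertex 1.3 2.1 3.4
   vertex 0.3 2.5 2.8
  endloop
 endfacet
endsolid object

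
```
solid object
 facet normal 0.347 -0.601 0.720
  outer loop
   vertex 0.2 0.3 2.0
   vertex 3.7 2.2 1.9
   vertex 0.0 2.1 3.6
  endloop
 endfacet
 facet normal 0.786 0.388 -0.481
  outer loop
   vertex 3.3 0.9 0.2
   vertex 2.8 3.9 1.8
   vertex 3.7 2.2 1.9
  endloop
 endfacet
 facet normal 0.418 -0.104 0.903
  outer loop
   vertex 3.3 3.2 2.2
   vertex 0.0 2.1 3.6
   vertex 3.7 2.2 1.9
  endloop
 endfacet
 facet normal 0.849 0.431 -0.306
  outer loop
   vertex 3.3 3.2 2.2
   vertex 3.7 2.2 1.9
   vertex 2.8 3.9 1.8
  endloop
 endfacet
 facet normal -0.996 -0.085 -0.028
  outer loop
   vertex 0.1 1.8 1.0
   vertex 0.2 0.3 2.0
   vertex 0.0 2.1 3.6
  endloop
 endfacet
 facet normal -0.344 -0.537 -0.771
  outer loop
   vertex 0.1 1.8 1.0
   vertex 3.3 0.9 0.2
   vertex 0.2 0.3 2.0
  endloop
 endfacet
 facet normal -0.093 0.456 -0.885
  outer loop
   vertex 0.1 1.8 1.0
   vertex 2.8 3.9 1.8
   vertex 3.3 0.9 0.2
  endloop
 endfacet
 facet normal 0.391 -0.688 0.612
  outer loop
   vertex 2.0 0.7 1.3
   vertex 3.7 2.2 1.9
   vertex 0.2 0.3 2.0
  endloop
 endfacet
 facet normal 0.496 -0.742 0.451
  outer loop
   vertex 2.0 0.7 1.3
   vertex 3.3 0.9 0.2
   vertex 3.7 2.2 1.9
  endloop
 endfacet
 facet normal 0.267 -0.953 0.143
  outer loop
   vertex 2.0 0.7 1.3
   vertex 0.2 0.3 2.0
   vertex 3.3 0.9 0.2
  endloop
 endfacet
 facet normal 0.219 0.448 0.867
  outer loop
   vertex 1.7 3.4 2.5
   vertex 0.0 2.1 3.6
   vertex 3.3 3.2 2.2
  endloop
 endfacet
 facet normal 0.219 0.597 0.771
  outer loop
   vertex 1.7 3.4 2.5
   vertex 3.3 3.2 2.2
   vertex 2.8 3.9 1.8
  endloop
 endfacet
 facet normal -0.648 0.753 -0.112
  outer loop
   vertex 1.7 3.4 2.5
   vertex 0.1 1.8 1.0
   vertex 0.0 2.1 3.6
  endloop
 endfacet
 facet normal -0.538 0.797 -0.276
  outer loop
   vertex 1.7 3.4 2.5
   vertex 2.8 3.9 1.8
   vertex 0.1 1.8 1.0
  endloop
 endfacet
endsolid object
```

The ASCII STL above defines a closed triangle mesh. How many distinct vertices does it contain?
9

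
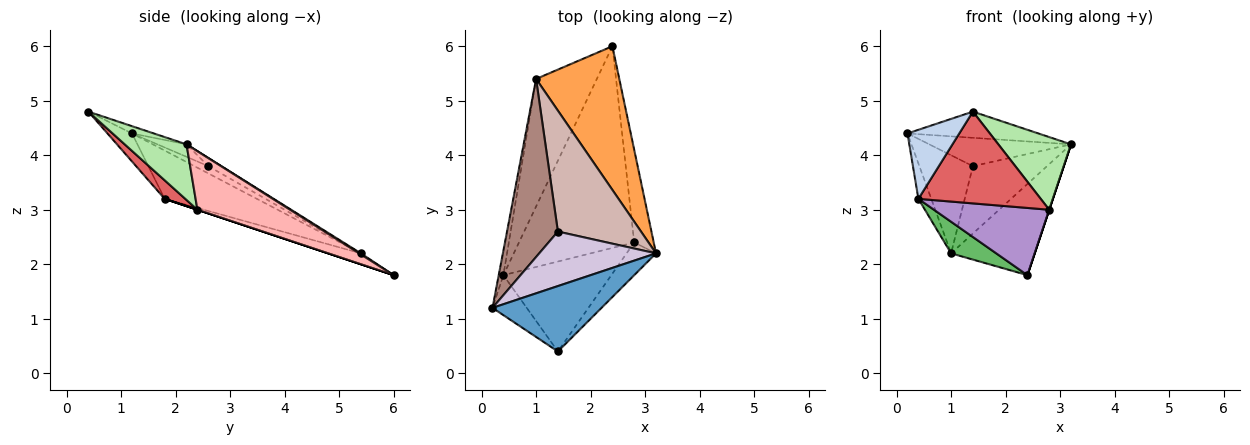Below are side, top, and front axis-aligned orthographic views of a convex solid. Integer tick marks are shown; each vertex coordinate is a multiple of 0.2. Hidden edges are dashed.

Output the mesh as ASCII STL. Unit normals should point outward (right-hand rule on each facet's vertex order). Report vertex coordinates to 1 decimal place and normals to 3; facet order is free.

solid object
 facet normal -0.062 0.371 0.927
  outer loop
   vertex 1.4 0.4 4.8
   vertex 3.2 2.2 4.2
   vertex 0.2 1.2 4.4
  endloop
 endfacet
 facet normal -0.379 -0.801 -0.464
  outer loop
   vertex 0.4 1.8 3.2
   vertex 1.4 0.4 4.8
   vertex 0.2 1.2 4.4
  endloop
 endfacet
 facet normal 0.012 0.536 0.844
  outer loop
   vertex 1.0 5.4 2.2
   vertex 3.2 2.2 4.2
   vertex 2.4 6.0 1.8
  endloop
 endfacet
 facet normal -0.986 0.138 -0.095
  outer loop
   vertex 1.0 5.4 2.2
   vertex 0.4 1.8 3.2
   vertex 0.2 1.2 4.4
  endloop
 endfacet
 facet normal -0.172 -0.237 -0.956
  outer loop
   vertex 1.0 5.4 2.2
   vertex 2.4 6.0 1.8
   vertex 0.4 1.8 3.2
  endloop
 endfacet
 facet normal 0.613 -0.721 -0.324
  outer loop
   vertex 2.8 2.4 3.0
   vertex 3.2 2.2 4.2
   vertex 1.4 0.4 4.8
  endloop
 endfacet
 facet normal 0.119 -0.709 -0.695
  outer loop
   vertex 2.8 2.4 3.0
   vertex 1.4 0.4 4.8
   vertex 0.4 1.8 3.2
  endloop
 endfacet
 facet normal 0.949 0.000 -0.316
  outer loop
   vertex 2.8 2.4 3.0
   vertex 2.4 6.0 1.8
   vertex 3.2 2.2 4.2
  endloop
 endfacet
 facet normal 0.000 -0.316 -0.949
  outer loop
   vertex 2.8 2.4 3.0
   vertex 0.4 1.8 3.2
   vertex 2.4 6.0 1.8
  endloop
 endfacet
 facet normal -0.094 0.459 0.883
  outer loop
   vertex 1.4 2.6 3.8
   vertex 0.2 1.2 4.4
   vertex 3.2 2.2 4.2
  endloop
 endfacet
 facet normal -0.124 0.479 0.869
  outer loop
   vertex 1.4 2.6 3.8
   vertex 1.0 5.4 2.2
   vertex 0.2 1.2 4.4
  endloop
 endfacet
 facet normal -0.086 0.485 0.870
  outer loop
   vertex 1.4 2.6 3.8
   vertex 3.2 2.2 4.2
   vertex 1.0 5.4 2.2
  endloop
 endfacet
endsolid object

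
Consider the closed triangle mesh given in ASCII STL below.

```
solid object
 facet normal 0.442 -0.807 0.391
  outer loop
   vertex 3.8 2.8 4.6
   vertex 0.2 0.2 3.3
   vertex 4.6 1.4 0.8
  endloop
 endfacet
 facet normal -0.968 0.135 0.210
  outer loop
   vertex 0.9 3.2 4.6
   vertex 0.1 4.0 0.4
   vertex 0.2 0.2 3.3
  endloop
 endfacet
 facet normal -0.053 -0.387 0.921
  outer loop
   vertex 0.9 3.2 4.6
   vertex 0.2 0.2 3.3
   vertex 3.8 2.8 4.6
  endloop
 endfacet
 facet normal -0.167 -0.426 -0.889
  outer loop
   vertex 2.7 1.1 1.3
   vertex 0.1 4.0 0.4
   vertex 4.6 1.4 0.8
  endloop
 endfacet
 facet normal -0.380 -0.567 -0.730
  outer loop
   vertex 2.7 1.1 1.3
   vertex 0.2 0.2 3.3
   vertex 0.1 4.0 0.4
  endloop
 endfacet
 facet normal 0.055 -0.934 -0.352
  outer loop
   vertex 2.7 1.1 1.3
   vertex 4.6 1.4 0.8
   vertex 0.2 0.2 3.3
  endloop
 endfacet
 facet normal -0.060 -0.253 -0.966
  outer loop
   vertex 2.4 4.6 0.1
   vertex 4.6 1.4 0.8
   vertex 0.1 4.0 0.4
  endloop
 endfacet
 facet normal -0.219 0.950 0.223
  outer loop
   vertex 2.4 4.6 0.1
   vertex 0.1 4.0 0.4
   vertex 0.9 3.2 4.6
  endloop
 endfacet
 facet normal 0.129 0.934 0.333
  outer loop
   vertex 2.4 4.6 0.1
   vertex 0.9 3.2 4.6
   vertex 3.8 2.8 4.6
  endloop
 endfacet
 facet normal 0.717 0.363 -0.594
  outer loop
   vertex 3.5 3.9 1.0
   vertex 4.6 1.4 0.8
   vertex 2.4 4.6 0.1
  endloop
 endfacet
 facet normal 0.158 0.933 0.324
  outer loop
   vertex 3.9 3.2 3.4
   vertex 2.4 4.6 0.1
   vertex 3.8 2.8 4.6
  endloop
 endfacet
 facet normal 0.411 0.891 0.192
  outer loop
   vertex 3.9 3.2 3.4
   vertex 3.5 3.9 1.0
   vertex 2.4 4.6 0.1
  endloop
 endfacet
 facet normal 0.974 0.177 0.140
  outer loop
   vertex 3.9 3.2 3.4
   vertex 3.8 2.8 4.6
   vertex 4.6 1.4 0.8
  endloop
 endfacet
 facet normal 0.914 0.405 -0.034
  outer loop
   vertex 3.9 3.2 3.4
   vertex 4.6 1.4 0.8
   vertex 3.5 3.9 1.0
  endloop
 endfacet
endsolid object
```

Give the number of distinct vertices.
9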